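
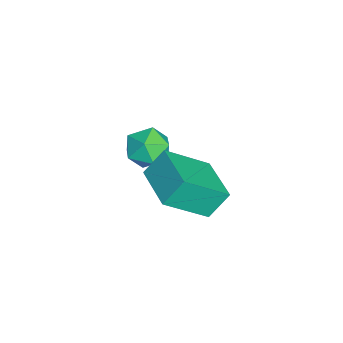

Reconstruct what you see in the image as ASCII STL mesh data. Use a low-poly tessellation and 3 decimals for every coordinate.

solid 
facet normal -0.938 0.189 -0.291
outer loop
vertex -2.247 -2.733 0.578
vertex -2.568 -3.089 1.382
vertex -2.366 -2.177 1.322
endloop
endfacet
facet normal -0.483 0.662 -0.572
outer loop
vertex -2.247 -2.733 0.578
vertex -2.366 -2.177 1.322
vertex -1.604 -2.085 0.785
endloop
endfacet
facet normal 0.002 0.303 -0.953
outer loop
vertex -2.247 -2.733 0.578
vertex -1.604 -2.085 0.785
vertex -1.336 -2.939 0.514
endloop
endfacet
facet normal -0.152 -0.393 -0.907
outer loop
vertex -2.247 -2.733 0.578
vertex -1.336 -2.939 0.514
vertex -1.932 -3.56 0.883
endloop
endfacet
facet normal -0.733 -0.463 -0.498
outer loop
vertex -2.247 -2.733 0.578
vertex -1.932 -3.56 0.883
vertex -2.568 -3.089 1.382
endloop
endfacet
facet normal -0.145 0.989 -0.036
outer loop
vertex -1.604 -2.085 0.785
vertex -2.366 -2.177 1.322
vertex -1.528 -2.04 1.717
endloop
endfacet
facet normal -0.880 0.223 0.420
outer loop
vertex -2.366 -2.177 1.322
vertex -2.568 -3.089 1.382
vertex -2.124 -2.661 2.086
endloop
endfacet
facet normal -0.549 -0.831 0.085
outer loop
vertex -2.568 -3.089 1.382
vertex -1.932 -3.56 0.883
vertex -1.856 -3.515 1.815
endloop
endfacet
facet normal 0.390 -0.717 -0.578
outer loop
vertex -1.932 -3.56 0.883
vertex -1.336 -2.939 0.514
vertex -1.094 -3.423 1.278
endloop
endfacet
facet normal 0.640 0.408 -0.651
outer loop
vertex -1.336 -2.939 0.514
vertex -1.604 -2.085 0.785
vertex -0.892 -2.511 1.218
endloop
endfacet
facet normal 0.152 0.393 0.907
outer loop
vertex -1.213 -2.867 2.022
vertex -1.528 -2.04 1.717
vertex -2.124 -2.661 2.086
endloop
endfacet
facet normal -0.002 -0.303 0.953
outer loop
vertex -1.213 -2.867 2.022
vertex -2.124 -2.661 2.086
vertex -1.856 -3.515 1.815
endloop
endfacet
facet normal 0.483 -0.662 0.572
outer loop
vertex -1.213 -2.867 2.022
vertex -1.856 -3.515 1.815
vertex -1.094 -3.423 1.278
endloop
endfacet
facet normal 0.938 -0.189 0.291
outer loop
vertex -1.213 -2.867 2.022
vertex -1.094 -3.423 1.278
vertex -0.892 -2.511 1.218
endloop
endfacet
facet normal 0.733 0.463 0.498
outer loop
vertex -1.213 -2.867 2.022
vertex -0.892 -2.511 1.218
vertex -1.528 -2.04 1.717
endloop
endfacet
facet normal -0.390 0.717 0.578
outer loop
vertex -2.124 -2.661 2.086
vertex -1.528 -2.04 1.717
vertex -2.366 -2.177 1.322
endloop
endfacet
facet normal -0.640 -0.408 0.651
outer loop
vertex -1.856 -3.515 1.815
vertex -2.124 -2.661 2.086
vertex -2.568 -3.089 1.382
endloop
endfacet
facet normal 0.145 -0.989 0.036
outer loop
vertex -1.094 -3.423 1.278
vertex -1.856 -3.515 1.815
vertex -1.932 -3.56 0.883
endloop
endfacet
facet normal 0.880 -0.223 -0.420
outer loop
vertex -0.892 -2.511 1.218
vertex -1.094 -3.423 1.278
vertex -1.336 -2.939 0.514
endloop
endfacet
facet normal 0.549 0.831 -0.085
outer loop
vertex -1.528 -2.04 1.717
vertex -0.892 -2.511 1.218
vertex -1.604 -2.085 0.785
endloop
endfacet
facet normal -0.902 -0.431 -0.033
outer loop
vertex 1.413 -2.62 3.136
vertex 1.064 -1.96 4.062
vertex 0.766 -1.169 1.857
endloop
endfacet
facet normal 0.294 -0.555 -0.778
outer loop
vertex 2.416 -0.38 1.918
vertex 1.413 -2.62 3.136
vertex 0.766 -1.169 1.857
endloop
endfacet
facet normal -0.902 -0.431 -0.033
outer loop
vertex 0.766 -1.169 1.857
vertex 1.064 -1.96 4.062
vertex 0.417 -0.509 2.784
endloop
endfacet
facet normal -0.317 0.712 -0.626
outer loop
vertex 0.417 -0.509 2.784
vertex 2.416 -0.38 1.918
vertex 0.766 -1.169 1.857
endloop
endfacet
facet normal 0.317 -0.712 0.627
outer loop
vertex 1.413 -2.62 3.136
vertex 2.714 -1.171 4.123
vertex 1.064 -1.96 4.062
endloop
endfacet
facet normal 0.294 -0.555 -0.778
outer loop
vertex 3.063 -1.831 3.196
vertex 1.413 -2.62 3.136
vertex 2.416 -0.38 1.918
endloop
endfacet
facet normal 0.318 -0.712 0.626
outer loop
vertex 3.063 -1.831 3.196
vertex 2.714 -1.171 4.123
vertex 1.413 -2.62 3.136
endloop
endfacet
facet normal -0.294 0.555 0.778
outer loop
vertex 1.064 -1.96 4.062
vertex 2.714 -1.171 4.123
vertex 0.417 -0.509 2.784
endloop
endfacet
facet normal -0.317 0.712 -0.627
outer loop
vertex 2.067 0.28 2.844
vertex 2.416 -0.38 1.918
vertex 0.417 -0.509 2.784
endloop
endfacet
facet normal -0.294 0.555 0.778
outer loop
vertex 0.417 -0.509 2.784
vertex 2.714 -1.171 4.123
vertex 2.067 0.28 2.844
endloop
endfacet
facet normal 0.902 0.431 0.033
outer loop
vertex 2.067 0.28 2.844
vertex 3.063 -1.831 3.196
vertex 2.416 -0.38 1.918
endloop
endfacet
facet normal 0.902 0.431 0.033
outer loop
vertex 2.714 -1.171 4.123
vertex 3.063 -1.831 3.196
vertex 2.067 0.28 2.844
endloop
endfacet

endsolid


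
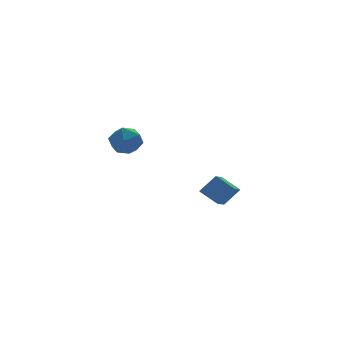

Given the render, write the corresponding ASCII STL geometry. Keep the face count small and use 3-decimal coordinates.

solid 
facet normal -0.457 0.718 0.525
outer loop
vertex 2.595 -3.344 -2.828
vertex 3.638 -2.106 -3.615
vertex 1.819 -3.224 -3.668
endloop
endfacet
facet normal -0.579 -0.688 0.437
outer loop
vertex 2.322 -4.014 -4.245
vertex 2.595 -3.344 -2.828
vertex 1.819 -3.224 -3.668
endloop
endfacet
facet normal -0.457 0.718 0.525
outer loop
vertex 1.819 -3.224 -3.668
vertex 3.638 -2.106 -3.615
vertex 2.862 -1.986 -4.455
endloop
endfacet
facet normal -0.675 0.104 -0.731
outer loop
vertex 2.862 -1.986 -4.455
vertex 2.322 -4.014 -4.245
vertex 1.819 -3.224 -3.668
endloop
endfacet
facet normal 0.675 -0.104 0.731
outer loop
vertex 2.595 -3.344 -2.828
vertex 4.141 -2.896 -4.192
vertex 3.638 -2.106 -3.615
endloop
endfacet
facet normal -0.579 -0.688 0.437
outer loop
vertex 3.098 -4.134 -3.405
vertex 2.595 -3.344 -2.828
vertex 2.322 -4.014 -4.245
endloop
endfacet
facet normal 0.675 -0.104 0.731
outer loop
vertex 3.098 -4.134 -3.405
vertex 4.141 -2.896 -4.192
vertex 2.595 -3.344 -2.828
endloop
endfacet
facet normal 0.579 0.688 -0.437
outer loop
vertex 3.638 -2.106 -3.615
vertex 4.141 -2.896 -4.192
vertex 2.862 -1.986 -4.455
endloop
endfacet
facet normal -0.675 0.104 -0.731
outer loop
vertex 3.365 -2.776 -5.032
vertex 2.322 -4.014 -4.245
vertex 2.862 -1.986 -4.455
endloop
endfacet
facet normal 0.579 0.688 -0.437
outer loop
vertex 2.862 -1.986 -4.455
vertex 4.141 -2.896 -4.192
vertex 3.365 -2.776 -5.032
endloop
endfacet
facet normal 0.457 -0.718 -0.525
outer loop
vertex 3.365 -2.776 -5.032
vertex 3.098 -4.134 -3.405
vertex 2.322 -4.014 -4.245
endloop
endfacet
facet normal 0.457 -0.718 -0.525
outer loop
vertex 4.141 -2.896 -4.192
vertex 3.098 -4.134 -3.405
vertex 3.365 -2.776 -5.032
endloop
endfacet
facet normal -0.548 0.469 0.693
outer loop
vertex 0.998 3.681 -2.215
vertex 0.311 3.04 -2.324
vertex 0.995 2.897 -1.686
endloop
endfacet
facet normal 0.149 0.553 0.820
outer loop
vertex 0.998 3.681 -2.215
vertex 0.995 2.897 -1.686
vertex 1.807 3.218 -2.05
endloop
endfacet
facet normal 0.443 0.862 0.248
outer loop
vertex 0.998 3.681 -2.215
vertex 1.807 3.218 -2.05
vertex 1.625 3.56 -2.914
endloop
endfacet
facet normal -0.073 0.970 -0.233
outer loop
vertex 0.998 3.681 -2.215
vertex 1.625 3.56 -2.914
vertex 0.7 3.45 -3.083
endloop
endfacet
facet normal -0.685 0.727 0.042
outer loop
vertex 0.998 3.681 -2.215
vertex 0.7 3.45 -3.083
vertex 0.311 3.04 -2.324
endloop
endfacet
facet normal 0.438 -0.095 0.894
outer loop
vertex 1.807 3.218 -2.05
vertex 0.995 2.897 -1.686
vertex 1.62 2.29 -2.057
endloop
endfacet
facet normal -0.689 -0.229 0.687
outer loop
vertex 0.995 2.897 -1.686
vertex 0.311 3.04 -2.324
vertex 0.695 2.18 -2.226
endloop
endfacet
facet normal -0.912 0.186 -0.366
outer loop
vertex 0.311 3.04 -2.324
vertex 0.7 3.45 -3.083
vertex 0.513 2.522 -3.09
endloop
endfacet
facet normal 0.080 0.578 -0.812
outer loop
vertex 0.7 3.45 -3.083
vertex 1.625 3.56 -2.914
vertex 1.325 2.843 -3.454
endloop
endfacet
facet normal 0.914 0.404 -0.032
outer loop
vertex 1.625 3.56 -2.914
vertex 1.807 3.218 -2.05
vertex 2.009 2.7 -2.816
endloop
endfacet
facet normal 0.073 -0.970 0.233
outer loop
vertex 1.322 2.059 -2.925
vertex 1.62 2.29 -2.057
vertex 0.695 2.18 -2.226
endloop
endfacet
facet normal -0.443 -0.862 -0.248
outer loop
vertex 1.322 2.059 -2.925
vertex 0.695 2.18 -2.226
vertex 0.513 2.522 -3.09
endloop
endfacet
facet normal -0.149 -0.553 -0.820
outer loop
vertex 1.322 2.059 -2.925
vertex 0.513 2.522 -3.09
vertex 1.325 2.843 -3.454
endloop
endfacet
facet normal 0.548 -0.469 -0.693
outer loop
vertex 1.322 2.059 -2.925
vertex 1.325 2.843 -3.454
vertex 2.009 2.7 -2.816
endloop
endfacet
facet normal 0.685 -0.727 -0.042
outer loop
vertex 1.322 2.059 -2.925
vertex 2.009 2.7 -2.816
vertex 1.62 2.29 -2.057
endloop
endfacet
facet normal -0.080 -0.578 0.812
outer loop
vertex 0.695 2.18 -2.226
vertex 1.62 2.29 -2.057
vertex 0.995 2.897 -1.686
endloop
endfacet
facet normal -0.914 -0.404 0.032
outer loop
vertex 0.513 2.522 -3.09
vertex 0.695 2.18 -2.226
vertex 0.311 3.04 -2.324
endloop
endfacet
facet normal -0.438 0.095 -0.894
outer loop
vertex 1.325 2.843 -3.454
vertex 0.513 2.522 -3.09
vertex 0.7 3.45 -3.083
endloop
endfacet
facet normal 0.689 0.229 -0.687
outer loop
vertex 2.009 2.7 -2.816
vertex 1.325 2.843 -3.454
vertex 1.625 3.56 -2.914
endloop
endfacet
facet normal 0.912 -0.186 0.366
outer loop
vertex 1.62 2.29 -2.057
vertex 2.009 2.7 -2.816
vertex 1.807 3.218 -2.05
endloop
endfacet

endsolid


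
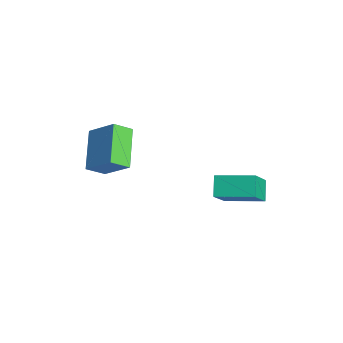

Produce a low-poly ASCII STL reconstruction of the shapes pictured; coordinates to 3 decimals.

solid 
facet normal -0.747 0.380 0.546
outer loop
vertex -3.784 -0.047 1.13
vertex -3.787 0.763 0.562
vertex -4.802 -0.706 0.197
endloop
endfacet
facet normal 0.003 -0.819 0.574
outer loop
vertex -3.353 -1.443 -0.862
vertex -3.784 -0.047 1.13
vertex -4.802 -0.706 0.197
endloop
endfacet
facet normal -0.747 0.381 0.545
outer loop
vertex -4.802 -0.706 0.197
vertex -3.787 0.763 0.562
vertex -4.804 0.105 -0.372
endloop
endfacet
facet normal -0.665 -0.430 -0.611
outer loop
vertex -4.804 0.105 -0.372
vertex -3.353 -1.443 -0.862
vertex -4.802 -0.706 0.197
endloop
endfacet
facet normal 0.665 0.430 0.610
outer loop
vertex -3.784 -0.047 1.13
vertex -2.338 0.026 -0.497
vertex -3.787 0.763 0.562
endloop
endfacet
facet normal 0.002 -0.819 0.574
outer loop
vertex -2.336 -0.785 0.072
vertex -3.784 -0.047 1.13
vertex -3.353 -1.443 -0.862
endloop
endfacet
facet normal 0.665 0.430 0.610
outer loop
vertex -2.336 -0.785 0.072
vertex -2.338 0.026 -0.497
vertex -3.784 -0.047 1.13
endloop
endfacet
facet normal -0.003 0.819 -0.574
outer loop
vertex -3.787 0.763 0.562
vertex -2.338 0.026 -0.497
vertex -4.804 0.105 -0.372
endloop
endfacet
facet normal -0.665 -0.430 -0.610
outer loop
vertex -3.356 -0.633 -1.43
vertex -3.353 -1.443 -0.862
vertex -4.804 0.105 -0.372
endloop
endfacet
facet normal -0.003 0.818 -0.575
outer loop
vertex -4.804 0.105 -0.372
vertex -2.338 0.026 -0.497
vertex -3.356 -0.633 -1.43
endloop
endfacet
facet normal 0.747 -0.380 -0.546
outer loop
vertex -3.356 -0.633 -1.43
vertex -2.336 -0.785 0.072
vertex -3.353 -1.443 -0.862
endloop
endfacet
facet normal 0.747 -0.381 -0.546
outer loop
vertex -2.338 0.026 -0.497
vertex -2.336 -0.785 0.072
vertex -3.356 -0.633 -1.43
endloop
endfacet
facet normal -0.512 0.501 -0.698
outer loop
vertex -0.773 3.411 -1.234
vertex 0.163 4.722 -0.98
vertex -0.14 3.094 -1.926
endloop
endfacet
facet normal -0.573 -0.804 -0.156
outer loop
vertex 0.817 2.158 -0.62
vertex -0.773 3.411 -1.234
vertex -0.14 3.094 -1.926
endloop
endfacet
facet normal -0.512 0.501 -0.698
outer loop
vertex -0.14 3.094 -1.926
vertex 0.163 4.722 -0.98
vertex 0.795 4.404 -1.672
endloop
endfacet
facet normal 0.639 -0.321 -0.699
outer loop
vertex 0.795 4.404 -1.672
vertex 0.817 2.158 -0.62
vertex -0.14 3.094 -1.926
endloop
endfacet
facet normal -0.639 0.321 0.699
outer loop
vertex -0.773 3.411 -1.234
vertex 1.12 3.786 0.326
vertex 0.163 4.722 -0.98
endloop
endfacet
facet normal -0.574 -0.804 -0.155
outer loop
vertex 0.185 2.476 0.072
vertex -0.773 3.411 -1.234
vertex 0.817 2.158 -0.62
endloop
endfacet
facet normal -0.639 0.321 0.699
outer loop
vertex 0.185 2.476 0.072
vertex 1.12 3.786 0.326
vertex -0.773 3.411 -1.234
endloop
endfacet
facet normal 0.574 0.804 0.155
outer loop
vertex 0.163 4.722 -0.98
vertex 1.12 3.786 0.326
vertex 0.795 4.404 -1.672
endloop
endfacet
facet normal 0.639 -0.321 -0.699
outer loop
vertex 1.753 3.469 -0.366
vertex 0.817 2.158 -0.62
vertex 0.795 4.404 -1.672
endloop
endfacet
facet normal 0.573 0.805 0.156
outer loop
vertex 0.795 4.404 -1.672
vertex 1.12 3.786 0.326
vertex 1.753 3.469 -0.366
endloop
endfacet
facet normal 0.512 -0.501 0.698
outer loop
vertex 1.753 3.469 -0.366
vertex 0.185 2.476 0.072
vertex 0.817 2.158 -0.62
endloop
endfacet
facet normal 0.512 -0.501 0.698
outer loop
vertex 1.12 3.786 0.326
vertex 0.185 2.476 0.072
vertex 1.753 3.469 -0.366
endloop
endfacet

endsolid


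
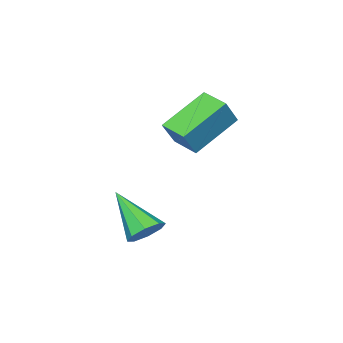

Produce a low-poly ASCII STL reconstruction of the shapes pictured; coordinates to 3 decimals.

solid 
facet normal 0.060 0.771 -0.634
outer loop
vertex 3.425 2.547 0.117
vertex 2.94 2.794 0.371
vertex 3.532 2.826 0.466
endloop
endfacet
facet normal 0.902 -0.426 0.064
outer loop
vertex 3.425 2.547 0.117
vertex 3.532 2.826 0.466
vertex 2.84 1.506 1.429
endloop
endfacet
facet normal 0.060 0.770 -0.635
outer loop
vertex 3.532 2.826 0.466
vertex 2.94 2.794 0.371
vertex 3.293 3.086 0.759
endloop
endfacet
facet normal 0.789 0.034 0.613
outer loop
vertex 3.532 2.826 0.466
vertex 3.293 3.086 0.759
vertex 2.84 1.506 1.429
endloop
endfacet
facet normal 0.060 0.771 -0.634
outer loop
vertex 3.293 3.086 0.759
vertex 2.94 2.794 0.371
vertex 2.847 3.175 0.825
endloop
endfacet
facet normal 0.203 0.332 0.921
outer loop
vertex 3.293 3.086 0.759
vertex 2.847 3.175 0.825
vertex 2.84 1.506 1.429
endloop
endfacet
facet normal 0.060 0.771 -0.634
outer loop
vertex 2.847 3.175 0.825
vertex 2.94 2.794 0.371
vertex 2.456 3.041 0.625
endloop
endfacet
facet normal -0.513 0.294 0.806
outer loop
vertex 2.847 3.175 0.825
vertex 2.456 3.041 0.625
vertex 2.84 1.506 1.429
endloop
endfacet
facet normal 0.060 0.771 -0.634
outer loop
vertex 2.456 3.041 0.625
vertex 2.94 2.794 0.371
vertex 2.349 2.762 0.276
endloop
endfacet
facet normal -0.940 -0.059 0.336
outer loop
vertex 2.456 3.041 0.625
vertex 2.349 2.762 0.276
vertex 2.84 1.506 1.429
endloop
endfacet
facet normal 0.060 0.771 -0.633
outer loop
vertex 2.349 2.762 0.276
vertex 2.94 2.794 0.371
vertex 2.588 2.502 -0.018
endloop
endfacet
facet normal -0.827 -0.519 -0.213
outer loop
vertex 2.349 2.762 0.276
vertex 2.588 2.502 -0.018
vertex 2.84 1.506 1.429
endloop
endfacet
facet normal 0.061 0.771 -0.634
outer loop
vertex 2.588 2.502 -0.018
vertex 2.94 2.794 0.371
vertex 3.034 2.413 -0.083
endloop
endfacet
facet normal -0.239 -0.819 -0.522
outer loop
vertex 2.588 2.502 -0.018
vertex 3.034 2.413 -0.083
vertex 2.84 1.506 1.429
endloop
endfacet
facet normal 0.060 0.771 -0.634
outer loop
vertex 3.034 2.413 -0.083
vertex 2.94 2.794 0.371
vertex 3.425 2.547 0.117
endloop
endfacet
facet normal 0.475 -0.780 -0.407
outer loop
vertex 3.034 2.413 -0.083
vertex 3.425 2.547 0.117
vertex 2.84 1.506 1.429
endloop
endfacet
facet normal -0.561 -0.067 -0.825
outer loop
vertex -1.085 1.584 3.415
vertex -0.992 2.509 3.277
vertex 0.32 1.303 2.482
endloop
endfacet
facet normal -0.099 -0.984 0.147
outer loop
vertex 0.892 1.371 3.323
vertex -1.085 1.584 3.415
vertex 0.32 1.303 2.482
endloop
endfacet
facet normal -0.562 -0.067 -0.825
outer loop
vertex 0.32 1.303 2.482
vertex -0.992 2.509 3.277
vertex 0.413 2.228 2.343
endloop
endfacet
facet normal 0.822 -0.165 -0.546
outer loop
vertex 0.413 2.228 2.343
vertex 0.892 1.371 3.323
vertex 0.32 1.303 2.482
endloop
endfacet
facet normal -0.822 0.164 0.546
outer loop
vertex -1.085 1.584 3.415
vertex -0.42 2.577 4.118
vertex -0.992 2.509 3.277
endloop
endfacet
facet normal -0.099 -0.984 0.147
outer loop
vertex -0.513 1.652 4.257
vertex -1.085 1.584 3.415
vertex 0.892 1.371 3.323
endloop
endfacet
facet normal -0.822 0.165 0.545
outer loop
vertex -0.513 1.652 4.257
vertex -0.42 2.577 4.118
vertex -1.085 1.584 3.415
endloop
endfacet
facet normal 0.099 0.984 -0.147
outer loop
vertex -0.992 2.509 3.277
vertex -0.42 2.577 4.118
vertex 0.413 2.228 2.343
endloop
endfacet
facet normal 0.822 -0.164 -0.545
outer loop
vertex 0.985 2.296 3.185
vertex 0.892 1.371 3.323
vertex 0.413 2.228 2.343
endloop
endfacet
facet normal 0.099 0.984 -0.147
outer loop
vertex 0.413 2.228 2.343
vertex -0.42 2.577 4.118
vertex 0.985 2.296 3.185
endloop
endfacet
facet normal 0.562 0.067 0.825
outer loop
vertex 0.985 2.296 3.185
vertex -0.513 1.652 4.257
vertex 0.892 1.371 3.323
endloop
endfacet
facet normal 0.561 0.068 0.825
outer loop
vertex -0.42 2.577 4.118
vertex -0.513 1.652 4.257
vertex 0.985 2.296 3.185
endloop
endfacet

endsolid


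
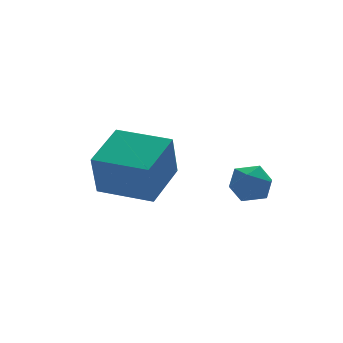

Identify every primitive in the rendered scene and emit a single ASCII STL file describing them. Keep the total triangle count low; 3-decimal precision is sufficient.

solid 
facet normal -0.816 0.559 0.148
outer loop
vertex 2.075 -1.228 -3.299
vertex 1.661 -1.916 -2.986
vertex 2.108 -1.404 -2.455
endloop
endfacet
facet normal -0.223 0.952 0.207
outer loop
vertex 2.075 -1.228 -3.299
vertex 2.108 -1.404 -2.455
vertex 2.819 -1.147 -2.87
endloop
endfacet
facet normal 0.136 0.904 -0.406
outer loop
vertex 2.075 -1.228 -3.299
vertex 2.819 -1.147 -2.87
vertex 2.811 -1.499 -3.656
endloop
endfacet
facet normal -0.234 0.479 -0.846
outer loop
vertex 2.075 -1.228 -3.299
vertex 2.811 -1.499 -3.656
vertex 2.096 -1.975 -3.728
endloop
endfacet
facet normal -0.822 0.266 -0.503
outer loop
vertex 2.075 -1.228 -3.299
vertex 2.096 -1.975 -3.728
vertex 1.661 -1.916 -2.986
endloop
endfacet
facet normal 0.181 0.667 0.723
outer loop
vertex 2.819 -1.147 -2.87
vertex 2.108 -1.404 -2.455
vertex 2.864 -1.785 -2.292
endloop
endfacet
facet normal -0.778 0.029 0.627
outer loop
vertex 2.108 -1.404 -2.455
vertex 1.661 -1.916 -2.986
vertex 2.149 -2.261 -2.364
endloop
endfacet
facet normal -0.789 -0.443 -0.427
outer loop
vertex 1.661 -1.916 -2.986
vertex 2.096 -1.975 -3.728
vertex 2.141 -2.613 -3.15
endloop
endfacet
facet normal 0.163 -0.096 -0.982
outer loop
vertex 2.096 -1.975 -3.728
vertex 2.811 -1.499 -3.656
vertex 2.852 -2.356 -3.565
endloop
endfacet
facet normal 0.762 0.588 -0.271
outer loop
vertex 2.811 -1.499 -3.656
vertex 2.819 -1.147 -2.87
vertex 3.299 -1.844 -3.034
endloop
endfacet
facet normal 0.234 -0.479 0.846
outer loop
vertex 2.885 -2.532 -2.721
vertex 2.864 -1.785 -2.292
vertex 2.149 -2.261 -2.364
endloop
endfacet
facet normal -0.136 -0.904 0.406
outer loop
vertex 2.885 -2.532 -2.721
vertex 2.149 -2.261 -2.364
vertex 2.141 -2.613 -3.15
endloop
endfacet
facet normal 0.223 -0.952 -0.207
outer loop
vertex 2.885 -2.532 -2.721
vertex 2.141 -2.613 -3.15
vertex 2.852 -2.356 -3.565
endloop
endfacet
facet normal 0.816 -0.559 -0.148
outer loop
vertex 2.885 -2.532 -2.721
vertex 2.852 -2.356 -3.565
vertex 3.299 -1.844 -3.034
endloop
endfacet
facet normal 0.822 -0.266 0.503
outer loop
vertex 2.885 -2.532 -2.721
vertex 3.299 -1.844 -3.034
vertex 2.864 -1.785 -2.292
endloop
endfacet
facet normal -0.163 0.096 0.982
outer loop
vertex 2.149 -2.261 -2.364
vertex 2.864 -1.785 -2.292
vertex 2.108 -1.404 -2.455
endloop
endfacet
facet normal -0.762 -0.588 0.271
outer loop
vertex 2.141 -2.613 -3.15
vertex 2.149 -2.261 -2.364
vertex 1.661 -1.916 -2.986
endloop
endfacet
facet normal -0.181 -0.667 -0.723
outer loop
vertex 2.852 -2.356 -3.565
vertex 2.141 -2.613 -3.15
vertex 2.096 -1.975 -3.728
endloop
endfacet
facet normal 0.778 -0.029 -0.627
outer loop
vertex 3.299 -1.844 -3.034
vertex 2.852 -2.356 -3.565
vertex 2.811 -1.499 -3.656
endloop
endfacet
facet normal 0.789 0.443 0.427
outer loop
vertex 2.864 -1.785 -2.292
vertex 3.299 -1.844 -3.034
vertex 2.819 -1.147 -2.87
endloop
endfacet
facet normal -0.711 -0.635 -0.302
outer loop
vertex -0.934 -1.184 -2.017
vertex -2.356 0.373 -1.941
vertex -0.567 -0.762 -3.771
endloop
endfacet
facet normal 0.674 -0.738 -0.036
outer loop
vertex 0.876 0.527 -3.159
vertex -0.934 -1.184 -2.017
vertex -0.567 -0.762 -3.771
endloop
endfacet
facet normal -0.711 -0.635 -0.301
outer loop
vertex -0.567 -0.762 -3.771
vertex -2.356 0.373 -1.941
vertex -1.99 0.794 -3.694
endloop
endfacet
facet normal 0.199 0.229 -0.953
outer loop
vertex -1.99 0.794 -3.694
vertex 0.876 0.527 -3.159
vertex -0.567 -0.762 -3.771
endloop
endfacet
facet normal -0.200 -0.229 0.953
outer loop
vertex -0.934 -1.184 -2.017
vertex -0.913 1.662 -1.329
vertex -2.356 0.373 -1.941
endloop
endfacet
facet normal 0.674 -0.738 -0.036
outer loop
vertex 0.51 0.106 -1.406
vertex -0.934 -1.184 -2.017
vertex 0.876 0.527 -3.159
endloop
endfacet
facet normal -0.199 -0.229 0.953
outer loop
vertex 0.51 0.106 -1.406
vertex -0.913 1.662 -1.329
vertex -0.934 -1.184 -2.017
endloop
endfacet
facet normal -0.674 0.738 0.036
outer loop
vertex -2.356 0.373 -1.941
vertex -0.913 1.662 -1.329
vertex -1.99 0.794 -3.694
endloop
endfacet
facet normal 0.199 0.228 -0.953
outer loop
vertex -0.546 2.084 -3.083
vertex 0.876 0.527 -3.159
vertex -1.99 0.794 -3.694
endloop
endfacet
facet normal -0.674 0.738 0.036
outer loop
vertex -1.99 0.794 -3.694
vertex -0.913 1.662 -1.329
vertex -0.546 2.084 -3.083
endloop
endfacet
facet normal 0.711 0.635 0.301
outer loop
vertex -0.546 2.084 -3.083
vertex 0.51 0.106 -1.406
vertex 0.876 0.527 -3.159
endloop
endfacet
facet normal 0.711 0.635 0.302
outer loop
vertex -0.913 1.662 -1.329
vertex 0.51 0.106 -1.406
vertex -0.546 2.084 -3.083
endloop
endfacet

endsolid


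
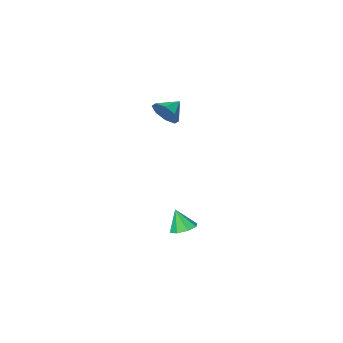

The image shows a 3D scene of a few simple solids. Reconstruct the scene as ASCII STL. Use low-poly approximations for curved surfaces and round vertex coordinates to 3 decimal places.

solid 
facet normal -0.187 0.310 -0.932
outer loop
vertex 1.157 3.376 -4.549
vertex 0.789 3.96 -4.281
vertex 1.493 3.825 -4.467
endloop
endfacet
facet normal 0.780 -0.610 0.143
outer loop
vertex 1.157 3.376 -4.549
vertex 1.493 3.825 -4.467
vertex 1.031 3.56 -3.079
endloop
endfacet
facet normal -0.187 0.308 -0.933
outer loop
vertex 1.493 3.825 -4.467
vertex 0.789 3.96 -4.281
vertex 1.416 4.353 -4.277
endloop
endfacet
facet normal 0.947 0.023 0.320
outer loop
vertex 1.493 3.825 -4.467
vertex 1.416 4.353 -4.277
vertex 1.031 3.56 -3.079
endloop
endfacet
facet normal -0.188 0.309 -0.932
outer loop
vertex 1.416 4.353 -4.277
vertex 0.789 3.96 -4.281
vertex 0.972 4.65 -4.089
endloop
endfacet
facet normal 0.611 0.556 0.564
outer loop
vertex 1.416 4.353 -4.277
vertex 0.972 4.65 -4.089
vertex 1.031 3.56 -3.079
endloop
endfacet
facet normal -0.187 0.309 -0.932
outer loop
vertex 0.972 4.65 -4.089
vertex 0.789 3.96 -4.281
vertex 0.421 4.543 -4.014
endloop
endfacet
facet normal -0.032 0.678 0.734
outer loop
vertex 0.972 4.65 -4.089
vertex 0.421 4.543 -4.014
vertex 1.031 3.56 -3.079
endloop
endfacet
facet normal -0.186 0.309 -0.932
outer loop
vertex 0.421 4.543 -4.014
vertex 0.789 3.96 -4.281
vertex 0.086 4.094 -4.096
endloop
endfacet
facet normal -0.605 0.318 0.730
outer loop
vertex 0.421 4.543 -4.014
vertex 0.086 4.094 -4.096
vertex 1.031 3.56 -3.079
endloop
endfacet
facet normal -0.187 0.308 -0.933
outer loop
vertex 0.086 4.094 -4.096
vertex 0.789 3.96 -4.281
vertex 0.163 3.566 -4.286
endloop
endfacet
facet normal -0.772 -0.312 0.554
outer loop
vertex 0.086 4.094 -4.096
vertex 0.163 3.566 -4.286
vertex 1.031 3.56 -3.079
endloop
endfacet
facet normal -0.188 0.310 -0.932
outer loop
vertex 0.163 3.566 -4.286
vertex 0.789 3.96 -4.281
vertex 0.606 3.269 -4.474
endloop
endfacet
facet normal -0.436 -0.845 0.309
outer loop
vertex 0.163 3.566 -4.286
vertex 0.606 3.269 -4.474
vertex 1.031 3.56 -3.079
endloop
endfacet
facet normal -0.187 0.310 -0.932
outer loop
vertex 0.606 3.269 -4.474
vertex 0.789 3.96 -4.281
vertex 1.157 3.376 -4.549
endloop
endfacet
facet normal 0.207 -0.968 0.139
outer loop
vertex 0.606 3.269 -4.474
vertex 1.157 3.376 -4.549
vertex 1.031 3.56 -3.079
endloop
endfacet
facet normal 0.858 0.196 -0.474
outer loop
vertex 1.059 2.649 3.663
vertex 0.785 2.2 2.982
vertex 0.734 3.023 3.229
endloop
endfacet
facet normal -0.379 0.542 0.750
outer loop
vertex 1.059 2.649 3.663
vertex 0.734 3.023 3.229
vertex -0.185 1.98 3.518
endloop
endfacet
facet normal 0.858 0.196 -0.474
outer loop
vertex 0.734 3.023 3.229
vertex 0.785 2.2 2.982
vertex 0.439 2.914 2.65
endloop
endfacet
facet normal -0.698 0.678 0.228
outer loop
vertex 0.734 3.023 3.229
vertex 0.439 2.914 2.65
vertex -0.185 1.98 3.518
endloop
endfacet
facet normal 0.859 0.196 -0.474
outer loop
vertex 0.439 2.914 2.65
vertex 0.785 2.2 2.982
vertex 0.347 2.388 2.266
endloop
endfacet
facet normal -0.897 0.352 -0.267
outer loop
vertex 0.439 2.914 2.65
vertex 0.347 2.388 2.266
vertex -0.185 1.98 3.518
endloop
endfacet
facet normal 0.859 0.196 -0.474
outer loop
vertex 0.347 2.388 2.266
vertex 0.785 2.2 2.982
vertex 0.512 1.751 2.302
endloop
endfacet
facet normal -0.860 -0.248 -0.446
outer loop
vertex 0.347 2.388 2.266
vertex 0.512 1.751 2.302
vertex -0.185 1.98 3.518
endloop
endfacet
facet normal 0.859 0.195 -0.474
outer loop
vertex 0.512 1.751 2.302
vertex 0.785 2.2 2.982
vertex 0.836 1.378 2.736
endloop
endfacet
facet normal -0.609 -0.767 -0.204
outer loop
vertex 0.512 1.751 2.302
vertex 0.836 1.378 2.736
vertex -0.185 1.98 3.518
endloop
endfacet
facet normal 0.859 0.195 -0.474
outer loop
vertex 0.836 1.378 2.736
vertex 0.785 2.2 2.982
vertex 1.131 1.486 3.315
endloop
endfacet
facet normal -0.290 -0.903 0.316
outer loop
vertex 0.836 1.378 2.736
vertex 1.131 1.486 3.315
vertex -0.185 1.98 3.518
endloop
endfacet
facet normal 0.859 0.195 -0.474
outer loop
vertex 1.131 1.486 3.315
vertex 0.785 2.2 2.982
vertex 1.223 2.013 3.698
endloop
endfacet
facet normal -0.090 -0.575 0.813
outer loop
vertex 1.131 1.486 3.315
vertex 1.223 2.013 3.698
vertex -0.185 1.98 3.518
endloop
endfacet
facet normal 0.859 0.195 -0.474
outer loop
vertex 1.223 2.013 3.698
vertex 0.785 2.2 2.982
vertex 1.059 2.649 3.663
endloop
endfacet
facet normal -0.127 0.022 0.992
outer loop
vertex 1.223 2.013 3.698
vertex 1.059 2.649 3.663
vertex -0.185 1.98 3.518
endloop
endfacet

endsolid


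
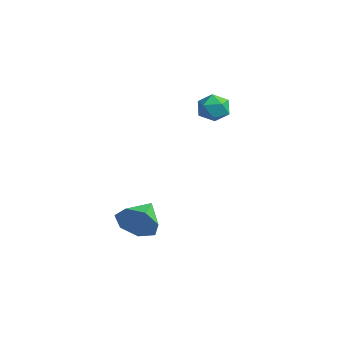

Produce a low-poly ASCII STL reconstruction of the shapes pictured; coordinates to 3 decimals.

solid 
facet normal 0.609 -0.725 -0.321
outer loop
vertex 1.41 -3.087 -1.514
vertex 0.828 -3.209 -2.342
vertex 1.63 -2.592 -2.214
endloop
endfacet
facet normal 0.342 0.713 0.612
outer loop
vertex 1.41 -3.087 -1.514
vertex 1.63 -2.592 -2.214
vertex -0.128 -2.071 -1.838
endloop
endfacet
facet normal 0.609 -0.725 -0.321
outer loop
vertex 1.63 -2.592 -2.214
vertex 0.828 -3.209 -2.342
vertex 1.246 -2.562 -3.011
endloop
endfacet
facet normal 0.265 0.960 -0.092
outer loop
vertex 1.63 -2.592 -2.214
vertex 1.246 -2.562 -3.011
vertex -0.128 -2.071 -1.838
endloop
endfacet
facet normal 0.609 -0.725 -0.321
outer loop
vertex 1.246 -2.562 -3.011
vertex 0.828 -3.209 -2.342
vertex 0.547 -3.019 -3.304
endloop
endfacet
facet normal -0.244 0.759 -0.603
outer loop
vertex 1.246 -2.562 -3.011
vertex 0.547 -3.019 -3.304
vertex -0.128 -2.071 -1.838
endloop
endfacet
facet normal 0.610 -0.725 -0.321
outer loop
vertex 0.547 -3.019 -3.304
vertex 0.828 -3.209 -2.342
vertex 0.06 -3.62 -2.873
endloop
endfacet
facet normal -0.801 0.263 -0.538
outer loop
vertex 0.547 -3.019 -3.304
vertex 0.06 -3.62 -2.873
vertex -0.128 -2.071 -1.838
endloop
endfacet
facet normal 0.610 -0.725 -0.321
outer loop
vertex 0.06 -3.62 -2.873
vertex 0.828 -3.209 -2.342
vertex 0.151 -3.911 -2.042
endloop
endfacet
facet normal -0.986 -0.156 0.054
outer loop
vertex 0.06 -3.62 -2.873
vertex 0.151 -3.911 -2.042
vertex -0.128 -2.071 -1.838
endloop
endfacet
facet normal 0.609 -0.725 -0.321
outer loop
vertex 0.151 -3.911 -2.042
vertex 0.828 -3.209 -2.342
vertex 0.752 -3.674 -1.437
endloop
endfacet
facet normal -0.661 -0.181 0.728
outer loop
vertex 0.151 -3.911 -2.042
vertex 0.752 -3.674 -1.437
vertex -0.128 -2.071 -1.838
endloop
endfacet
facet normal 0.609 -0.725 -0.321
outer loop
vertex 0.752 -3.674 -1.437
vertex 0.828 -3.209 -2.342
vertex 1.41 -3.087 -1.514
endloop
endfacet
facet normal -0.070 0.206 0.976
outer loop
vertex 0.752 -3.674 -1.437
vertex 1.41 -3.087 -1.514
vertex -0.128 -2.071 -1.838
endloop
endfacet
facet normal 0.351 0.394 0.849
outer loop
vertex -0.621 1.807 3.364
vertex -0.795 1.12 3.755
vertex -0.069 1.217 3.41
endloop
endfacet
facet normal 0.689 0.667 0.283
outer loop
vertex -0.621 1.807 3.364
vertex -0.069 1.217 3.41
vertex -0.174 1.62 2.715
endloop
endfacet
facet normal 0.201 0.969 -0.141
outer loop
vertex -0.621 1.807 3.364
vertex -0.174 1.62 2.715
vertex -0.965 1.772 2.632
endloop
endfacet
facet normal -0.438 0.884 0.164
outer loop
vertex -0.621 1.807 3.364
vertex -0.965 1.772 2.632
vertex -1.348 1.463 3.274
endloop
endfacet
facet normal -0.346 0.529 0.775
outer loop
vertex -0.621 1.807 3.364
vertex -1.348 1.463 3.274
vertex -0.795 1.12 3.755
endloop
endfacet
facet normal 0.989 0.126 -0.076
outer loop
vertex -0.174 1.62 2.715
vertex -0.069 1.217 3.41
vertex -0.072 0.817 2.706
endloop
endfacet
facet normal 0.441 -0.314 0.841
outer loop
vertex -0.069 1.217 3.41
vertex -0.795 1.12 3.755
vertex -0.455 0.508 3.348
endloop
endfacet
facet normal -0.686 -0.095 0.721
outer loop
vertex -0.795 1.12 3.755
vertex -1.348 1.463 3.274
vertex -1.246 0.66 3.265
endloop
endfacet
facet normal -0.836 0.479 -0.268
outer loop
vertex -1.348 1.463 3.274
vertex -0.965 1.772 2.632
vertex -1.351 1.063 2.57
endloop
endfacet
facet normal 0.198 0.617 -0.762
outer loop
vertex -0.965 1.772 2.632
vertex -0.174 1.62 2.715
vertex -0.625 1.16 2.225
endloop
endfacet
facet normal 0.438 -0.884 -0.164
outer loop
vertex -0.799 0.473 2.616
vertex -0.072 0.817 2.706
vertex -0.455 0.508 3.348
endloop
endfacet
facet normal -0.201 -0.969 0.141
outer loop
vertex -0.799 0.473 2.616
vertex -0.455 0.508 3.348
vertex -1.246 0.66 3.265
endloop
endfacet
facet normal -0.689 -0.667 -0.283
outer loop
vertex -0.799 0.473 2.616
vertex -1.246 0.66 3.265
vertex -1.351 1.063 2.57
endloop
endfacet
facet normal -0.351 -0.394 -0.849
outer loop
vertex -0.799 0.473 2.616
vertex -1.351 1.063 2.57
vertex -0.625 1.16 2.225
endloop
endfacet
facet normal 0.346 -0.529 -0.775
outer loop
vertex -0.799 0.473 2.616
vertex -0.625 1.16 2.225
vertex -0.072 0.817 2.706
endloop
endfacet
facet normal 0.836 -0.479 0.268
outer loop
vertex -0.455 0.508 3.348
vertex -0.072 0.817 2.706
vertex -0.069 1.217 3.41
endloop
endfacet
facet normal -0.198 -0.617 0.762
outer loop
vertex -1.246 0.66 3.265
vertex -0.455 0.508 3.348
vertex -0.795 1.12 3.755
endloop
endfacet
facet normal -0.989 -0.126 0.076
outer loop
vertex -1.351 1.063 2.57
vertex -1.246 0.66 3.265
vertex -1.348 1.463 3.274
endloop
endfacet
facet normal -0.441 0.314 -0.841
outer loop
vertex -0.625 1.16 2.225
vertex -1.351 1.063 2.57
vertex -0.965 1.772 2.632
endloop
endfacet
facet normal 0.686 0.095 -0.721
outer loop
vertex -0.072 0.817 2.706
vertex -0.625 1.16 2.225
vertex -0.174 1.62 2.715
endloop
endfacet

endsolid


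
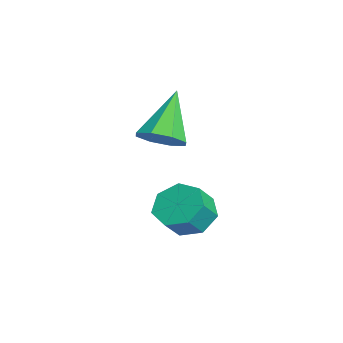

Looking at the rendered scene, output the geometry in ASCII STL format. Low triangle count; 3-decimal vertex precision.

solid 
facet normal -0.486 0.494 -0.721
outer loop
vertex 3.974 -1.984 -4.632
vertex 3.487 -1.533 -3.995
vertex 4.291 -1.298 -4.376
endloop
endfacet
facet normal 0.778 -0.130 -0.614
outer loop
vertex 3.974 -1.984 -4.632
vertex 4.291 -1.298 -4.376
vertex 4.48 -2.498 -3.882
endloop
endfacet
facet normal 0.778 -0.130 -0.614
outer loop
vertex 4.48 -2.498 -3.882
vertex 4.291 -1.298 -4.376
vertex 4.797 -1.811 -3.626
endloop
endfacet
facet normal 0.487 -0.493 0.721
outer loop
vertex 4.48 -2.498 -3.882
vertex 4.797 -1.811 -3.626
vertex 3.993 -2.047 -3.245
endloop
endfacet
facet normal -0.486 0.495 -0.720
outer loop
vertex 4.291 -1.298 -4.376
vertex 3.487 -1.533 -3.995
vertex 4.003 -0.789 -3.832
endloop
endfacet
facet normal 0.795 0.591 -0.132
outer loop
vertex 4.291 -1.298 -4.376
vertex 4.003 -0.789 -3.832
vertex 4.797 -1.811 -3.626
endloop
endfacet
facet normal 0.795 0.592 -0.131
outer loop
vertex 4.797 -1.811 -3.626
vertex 4.003 -0.789 -3.832
vertex 4.508 -1.302 -3.083
endloop
endfacet
facet normal 0.487 -0.493 0.721
outer loop
vertex 4.797 -1.811 -3.626
vertex 4.508 -1.302 -3.083
vertex 3.993 -2.047 -3.245
endloop
endfacet
facet normal -0.485 0.494 -0.721
outer loop
vertex 4.003 -0.789 -3.832
vertex 3.487 -1.533 -3.995
vertex 3.326 -0.84 -3.412
endloop
endfacet
facet normal 0.214 0.867 0.450
outer loop
vertex 4.003 -0.789 -3.832
vertex 3.326 -0.84 -3.412
vertex 4.508 -1.302 -3.083
endloop
endfacet
facet normal 0.214 0.867 0.450
outer loop
vertex 4.508 -1.302 -3.083
vertex 3.326 -0.84 -3.412
vertex 3.832 -1.354 -2.662
endloop
endfacet
facet normal 0.487 -0.493 0.721
outer loop
vertex 4.508 -1.302 -3.083
vertex 3.832 -1.354 -2.662
vertex 3.993 -2.047 -3.245
endloop
endfacet
facet normal -0.487 0.493 -0.721
outer loop
vertex 3.326 -0.84 -3.412
vertex 3.487 -1.533 -3.995
vertex 2.771 -1.414 -3.43
endloop
endfacet
facet normal -0.529 0.490 0.693
outer loop
vertex 3.326 -0.84 -3.412
vertex 2.771 -1.414 -3.43
vertex 3.832 -1.354 -2.662
endloop
endfacet
facet normal -0.529 0.491 0.692
outer loop
vertex 3.832 -1.354 -2.662
vertex 2.771 -1.414 -3.43
vertex 3.276 -1.927 -2.68
endloop
endfacet
facet normal 0.486 -0.494 0.721
outer loop
vertex 3.832 -1.354 -2.662
vertex 3.276 -1.927 -2.68
vertex 3.993 -2.047 -3.245
endloop
endfacet
facet normal -0.486 0.494 -0.721
outer loop
vertex 2.771 -1.414 -3.43
vertex 3.487 -1.533 -3.995
vertex 2.755 -2.077 -3.874
endloop
endfacet
facet normal -0.874 -0.256 0.413
outer loop
vertex 2.771 -1.414 -3.43
vertex 2.755 -2.077 -3.874
vertex 3.276 -1.927 -2.68
endloop
endfacet
facet normal -0.874 -0.257 0.413
outer loop
vertex 3.276 -1.927 -2.68
vertex 2.755 -2.077 -3.874
vertex 3.261 -2.591 -3.124
endloop
endfacet
facet normal 0.486 -0.493 0.721
outer loop
vertex 3.276 -1.927 -2.68
vertex 3.261 -2.591 -3.124
vertex 3.993 -2.047 -3.245
endloop
endfacet
facet normal -0.486 0.494 -0.721
outer loop
vertex 2.755 -2.077 -3.874
vertex 3.487 -1.533 -3.995
vertex 3.291 -2.331 -4.409
endloop
endfacet
facet normal -0.560 -0.809 -0.177
outer loop
vertex 2.755 -2.077 -3.874
vertex 3.291 -2.331 -4.409
vertex 3.261 -2.591 -3.124
endloop
endfacet
facet normal -0.561 -0.809 -0.177
outer loop
vertex 3.261 -2.591 -3.124
vertex 3.291 -2.331 -4.409
vertex 3.796 -2.845 -3.659
endloop
endfacet
facet normal 0.486 -0.494 0.721
outer loop
vertex 3.261 -2.591 -3.124
vertex 3.796 -2.845 -3.659
vertex 3.993 -2.047 -3.245
endloop
endfacet
facet normal -0.486 0.494 -0.721
outer loop
vertex 3.291 -2.331 -4.409
vertex 3.487 -1.533 -3.995
vertex 3.974 -1.984 -4.632
endloop
endfacet
facet normal 0.175 -0.753 -0.634
outer loop
vertex 3.291 -2.331 -4.409
vertex 3.974 -1.984 -4.632
vertex 3.796 -2.845 -3.659
endloop
endfacet
facet normal 0.175 -0.753 -0.634
outer loop
vertex 3.796 -2.845 -3.659
vertex 3.974 -1.984 -4.632
vertex 4.48 -2.498 -3.882
endloop
endfacet
facet normal 0.486 -0.494 0.721
outer loop
vertex 3.796 -2.845 -3.659
vertex 4.48 -2.498 -3.882
vertex 3.993 -2.047 -3.245
endloop
endfacet
facet normal 0.555 -0.310 -0.772
outer loop
vertex 3.079 -1.665 -0.993
vertex 2.621 -2.404 -1.026
vertex 2.549 -1.619 -1.393
endloop
endfacet
facet normal 0.024 0.996 0.082
outer loop
vertex 3.079 -1.665 -0.993
vertex 2.549 -1.619 -1.393
vertex 1.459 -1.756 0.586
endloop
endfacet
facet normal 0.556 -0.310 -0.771
outer loop
vertex 2.549 -1.619 -1.393
vertex 2.621 -2.404 -1.026
vertex 2.061 -2.032 -1.579
endloop
endfacet
facet normal -0.565 0.784 -0.257
outer loop
vertex 2.549 -1.619 -1.393
vertex 2.061 -2.032 -1.579
vertex 1.459 -1.756 0.586
endloop
endfacet
facet normal 0.556 -0.310 -0.771
outer loop
vertex 2.061 -2.032 -1.579
vertex 2.621 -2.404 -1.026
vertex 1.901 -2.664 -1.44
endloop
endfacet
facet normal -0.942 0.176 -0.284
outer loop
vertex 2.061 -2.032 -1.579
vertex 1.901 -2.664 -1.44
vertex 1.459 -1.756 0.586
endloop
endfacet
facet normal 0.556 -0.310 -0.772
outer loop
vertex 1.901 -2.664 -1.44
vertex 2.621 -2.404 -1.026
vertex 2.163 -3.143 -1.059
endloop
endfacet
facet normal -0.883 -0.469 0.018
outer loop
vertex 1.901 -2.664 -1.44
vertex 2.163 -3.143 -1.059
vertex 1.459 -1.756 0.586
endloop
endfacet
facet normal 0.555 -0.310 -0.772
outer loop
vertex 2.163 -3.143 -1.059
vertex 2.621 -2.404 -1.026
vertex 2.693 -3.189 -0.659
endloop
endfacet
facet normal -0.423 -0.774 0.471
outer loop
vertex 2.163 -3.143 -1.059
vertex 2.693 -3.189 -0.659
vertex 1.459 -1.756 0.586
endloop
endfacet
facet normal 0.556 -0.310 -0.771
outer loop
vertex 2.693 -3.189 -0.659
vertex 2.621 -2.404 -1.026
vertex 3.181 -2.776 -0.473
endloop
endfacet
facet normal 0.166 -0.561 0.811
outer loop
vertex 2.693 -3.189 -0.659
vertex 3.181 -2.776 -0.473
vertex 1.459 -1.756 0.586
endloop
endfacet
facet normal 0.556 -0.310 -0.771
outer loop
vertex 3.181 -2.776 -0.473
vertex 2.621 -2.404 -1.026
vertex 3.34 -2.144 -0.612
endloop
endfacet
facet normal 0.544 0.048 0.838
outer loop
vertex 3.181 -2.776 -0.473
vertex 3.34 -2.144 -0.612
vertex 1.459 -1.756 0.586
endloop
endfacet
facet normal 0.556 -0.310 -0.771
outer loop
vertex 3.34 -2.144 -0.612
vertex 2.621 -2.404 -1.026
vertex 3.079 -1.665 -0.993
endloop
endfacet
facet normal 0.484 0.691 0.537
outer loop
vertex 3.34 -2.144 -0.612
vertex 3.079 -1.665 -0.993
vertex 1.459 -1.756 0.586
endloop
endfacet

endsolid


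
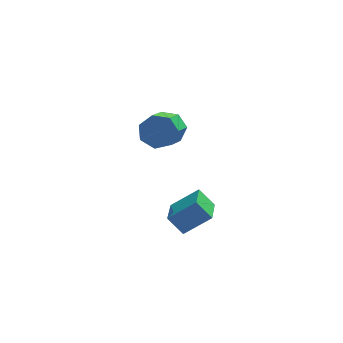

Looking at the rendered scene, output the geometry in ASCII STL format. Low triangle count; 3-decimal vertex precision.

solid 
facet normal -0.596 0.274 0.755
outer loop
vertex -0.818 -3.684 -0.245
vertex -0.594 -2.433 -0.522
vertex -1.822 -3.68 -1.039
endloop
endfacet
facet normal -0.173 -0.962 0.213
outer loop
vertex -1.286 -3.927 -1.718
vertex -0.818 -3.684 -0.245
vertex -1.822 -3.68 -1.039
endloop
endfacet
facet normal -0.596 0.274 0.755
outer loop
vertex -1.822 -3.68 -1.039
vertex -0.594 -2.433 -0.522
vertex -1.598 -2.43 -1.316
endloop
endfacet
facet normal -0.784 0.003 -0.620
outer loop
vertex -1.598 -2.43 -1.316
vertex -1.286 -3.927 -1.718
vertex -1.822 -3.68 -1.039
endloop
endfacet
facet normal 0.784 -0.003 0.620
outer loop
vertex -0.818 -3.684 -0.245
vertex -0.058 -2.68 -1.201
vertex -0.594 -2.433 -0.522
endloop
endfacet
facet normal -0.171 -0.962 0.213
outer loop
vertex -0.282 -3.93 -0.924
vertex -0.818 -3.684 -0.245
vertex -1.286 -3.927 -1.718
endloop
endfacet
facet normal 0.784 -0.003 0.620
outer loop
vertex -0.282 -3.93 -0.924
vertex -0.058 -2.68 -1.201
vertex -0.818 -3.684 -0.245
endloop
endfacet
facet normal 0.172 0.962 -0.214
outer loop
vertex -0.594 -2.433 -0.522
vertex -0.058 -2.68 -1.201
vertex -1.598 -2.43 -1.316
endloop
endfacet
facet normal -0.784 0.003 -0.620
outer loop
vertex -1.062 -2.676 -1.995
vertex -1.286 -3.927 -1.718
vertex -1.598 -2.43 -1.316
endloop
endfacet
facet normal 0.172 0.962 -0.213
outer loop
vertex -1.598 -2.43 -1.316
vertex -0.058 -2.68 -1.201
vertex -1.062 -2.676 -1.995
endloop
endfacet
facet normal 0.596 -0.274 -0.755
outer loop
vertex -1.062 -2.676 -1.995
vertex -0.282 -3.93 -0.924
vertex -1.286 -3.927 -1.718
endloop
endfacet
facet normal 0.596 -0.274 -0.755
outer loop
vertex -0.058 -2.68 -1.201
vertex -0.282 -3.93 -0.924
vertex -1.062 -2.676 -1.995
endloop
endfacet
facet normal 0.291 0.837 -0.463
outer loop
vertex -0.912 1.292 -0.543
vertex -1.384 1.704 -0.095
vertex -0.647 1.516 0.028
endloop
endfacet
facet normal 0.871 -0.432 -0.235
outer loop
vertex -0.912 1.292 -0.543
vertex -0.647 1.516 0.028
vertex -1.344 0.045 0.147
endloop
endfacet
facet normal 0.871 -0.432 -0.233
outer loop
vertex -1.344 0.045 0.147
vertex -0.647 1.516 0.028
vertex -1.08 0.269 0.718
endloop
endfacet
facet normal -0.290 -0.838 0.463
outer loop
vertex -1.344 0.045 0.147
vertex -1.08 0.269 0.718
vertex -1.816 0.456 0.595
endloop
endfacet
facet normal 0.291 0.837 -0.463
outer loop
vertex -0.647 1.516 0.028
vertex -1.384 1.704 -0.095
vertex -0.937 1.882 0.507
endloop
endfacet
facet normal 0.853 -0.007 0.522
outer loop
vertex -0.647 1.516 0.028
vertex -0.937 1.882 0.507
vertex -1.08 0.269 0.718
endloop
endfacet
facet normal 0.853 -0.007 0.522
outer loop
vertex -1.08 0.269 0.718
vertex -0.937 1.882 0.507
vertex -1.37 0.634 1.197
endloop
endfacet
facet normal -0.290 -0.838 0.463
outer loop
vertex -1.08 0.269 0.718
vertex -1.37 0.634 1.197
vertex -1.816 0.456 0.595
endloop
endfacet
facet normal 0.290 0.837 -0.463
outer loop
vertex -0.937 1.882 0.507
vertex -1.384 1.704 -0.095
vertex -1.563 2.113 0.532
endloop
endfacet
facet normal 0.192 0.423 0.886
outer loop
vertex -0.937 1.882 0.507
vertex -1.563 2.113 0.532
vertex -1.37 0.634 1.197
endloop
endfacet
facet normal 0.192 0.423 0.886
outer loop
vertex -1.37 0.634 1.197
vertex -1.563 2.113 0.532
vertex -1.996 0.865 1.222
endloop
endfacet
facet normal -0.291 -0.837 0.463
outer loop
vertex -1.37 0.634 1.197
vertex -1.996 0.865 1.222
vertex -1.816 0.456 0.595
endloop
endfacet
facet normal 0.290 0.837 -0.463
outer loop
vertex -1.563 2.113 0.532
vertex -1.384 1.704 -0.095
vertex -2.054 2.036 0.085
endloop
endfacet
facet normal -0.613 0.534 0.582
outer loop
vertex -1.563 2.113 0.532
vertex -2.054 2.036 0.085
vertex -1.996 0.865 1.222
endloop
endfacet
facet normal -0.613 0.535 0.582
outer loop
vertex -1.996 0.865 1.222
vertex -2.054 2.036 0.085
vertex -2.487 0.789 0.775
endloop
endfacet
facet normal -0.291 -0.837 0.463
outer loop
vertex -1.996 0.865 1.222
vertex -2.487 0.789 0.775
vertex -1.816 0.456 0.595
endloop
endfacet
facet normal 0.290 0.837 -0.463
outer loop
vertex -2.054 2.036 0.085
vertex -1.384 1.704 -0.095
vertex -2.04 1.709 -0.497
endloop
endfacet
facet normal -0.957 0.244 -0.160
outer loop
vertex -2.054 2.036 0.085
vertex -2.04 1.709 -0.497
vertex -2.487 0.789 0.775
endloop
endfacet
facet normal -0.957 0.243 -0.160
outer loop
vertex -2.487 0.789 0.775
vertex -2.04 1.709 -0.497
vertex -2.473 0.461 0.193
endloop
endfacet
facet normal -0.291 -0.837 0.464
outer loop
vertex -2.487 0.789 0.775
vertex -2.473 0.461 0.193
vertex -1.816 0.456 0.595
endloop
endfacet
facet normal 0.290 0.837 -0.463
outer loop
vertex -2.04 1.709 -0.497
vertex -1.384 1.704 -0.095
vertex -1.532 1.378 -0.777
endloop
endfacet
facet normal -0.581 -0.230 -0.781
outer loop
vertex -2.04 1.709 -0.497
vertex -1.532 1.378 -0.777
vertex -2.473 0.461 0.193
endloop
endfacet
facet normal -0.580 -0.231 -0.781
outer loop
vertex -2.473 0.461 0.193
vertex -1.532 1.378 -0.777
vertex -1.964 0.13 -0.087
endloop
endfacet
facet normal -0.290 -0.838 0.463
outer loop
vertex -2.473 0.461 0.193
vertex -1.964 0.13 -0.087
vertex -1.816 0.456 0.595
endloop
endfacet
facet normal 0.291 0.837 -0.463
outer loop
vertex -1.532 1.378 -0.777
vertex -1.384 1.704 -0.095
vertex -0.912 1.292 -0.543
endloop
endfacet
facet normal 0.234 -0.531 -0.814
outer loop
vertex -1.532 1.378 -0.777
vertex -0.912 1.292 -0.543
vertex -1.964 0.13 -0.087
endloop
endfacet
facet normal 0.234 -0.532 -0.814
outer loop
vertex -1.964 0.13 -0.087
vertex -0.912 1.292 -0.543
vertex -1.344 0.045 0.147
endloop
endfacet
facet normal -0.290 -0.838 0.463
outer loop
vertex -1.964 0.13 -0.087
vertex -1.344 0.045 0.147
vertex -1.816 0.456 0.595
endloop
endfacet

endsolid


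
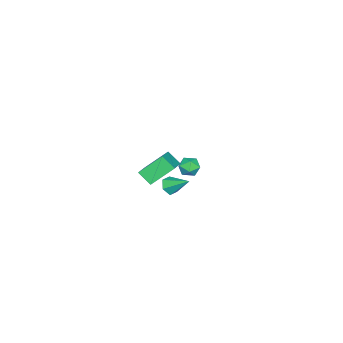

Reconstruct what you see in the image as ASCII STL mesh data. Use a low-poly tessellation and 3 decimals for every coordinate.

solid 
facet normal -0.466 0.610 0.640
outer loop
vertex 3.639 0.194 2.755
vertex 3.772 0.943 2.138
vertex 2.109 -0.168 1.986
endloop
endfacet
facet normal -0.136 -0.765 0.630
outer loop
vertex 2.868 -1.163 0.942
vertex 3.639 0.194 2.755
vertex 2.109 -0.168 1.986
endloop
endfacet
facet normal -0.466 0.610 0.641
outer loop
vertex 2.109 -0.168 1.986
vertex 3.772 0.943 2.138
vertex 2.242 0.582 1.369
endloop
endfacet
facet normal -0.874 -0.206 -0.439
outer loop
vertex 2.242 0.582 1.369
vertex 2.868 -1.163 0.942
vertex 2.109 -0.168 1.986
endloop
endfacet
facet normal 0.874 0.206 0.439
outer loop
vertex 3.639 0.194 2.755
vertex 4.531 -0.052 1.094
vertex 3.772 0.943 2.138
endloop
endfacet
facet normal -0.136 -0.764 0.630
outer loop
vertex 4.398 -0.802 1.711
vertex 3.639 0.194 2.755
vertex 2.868 -1.163 0.942
endloop
endfacet
facet normal 0.874 0.206 0.439
outer loop
vertex 4.398 -0.802 1.711
vertex 4.531 -0.052 1.094
vertex 3.639 0.194 2.755
endloop
endfacet
facet normal 0.136 0.765 -0.630
outer loop
vertex 3.772 0.943 2.138
vertex 4.531 -0.052 1.094
vertex 2.242 0.582 1.369
endloop
endfacet
facet normal -0.875 -0.206 -0.439
outer loop
vertex 3.001 -0.414 0.325
vertex 2.868 -1.163 0.942
vertex 2.242 0.582 1.369
endloop
endfacet
facet normal 0.136 0.764 -0.630
outer loop
vertex 2.242 0.582 1.369
vertex 4.531 -0.052 1.094
vertex 3.001 -0.414 0.325
endloop
endfacet
facet normal 0.466 -0.610 -0.641
outer loop
vertex 3.001 -0.414 0.325
vertex 4.398 -0.802 1.711
vertex 2.868 -1.163 0.942
endloop
endfacet
facet normal 0.466 -0.610 -0.641
outer loop
vertex 4.531 -0.052 1.094
vertex 4.398 -0.802 1.711
vertex 3.001 -0.414 0.325
endloop
endfacet
facet normal -0.088 -0.822 -0.562
outer loop
vertex 2.334 -0.377 -0.876
vertex 1.748 -0.244 -0.979
vertex 2.179 -0.033 -1.355
endloop
endfacet
facet normal 0.933 0.356 -0.046
outer loop
vertex 2.334 -0.377 -0.876
vertex 2.179 -0.033 -1.355
vertex 1.872 0.924 -0.181
endloop
endfacet
facet normal -0.088 -0.822 -0.562
outer loop
vertex 2.179 -0.033 -1.355
vertex 1.748 -0.244 -0.979
vertex 1.593 0.1 -1.458
endloop
endfacet
facet normal 0.276 0.779 -0.563
outer loop
vertex 2.179 -0.033 -1.355
vertex 1.593 0.1 -1.458
vertex 1.872 0.924 -0.181
endloop
endfacet
facet normal -0.088 -0.822 -0.562
outer loop
vertex 1.593 0.1 -1.458
vertex 1.748 -0.244 -0.979
vertex 1.161 -0.111 -1.082
endloop
endfacet
facet normal -0.627 0.710 -0.321
outer loop
vertex 1.593 0.1 -1.458
vertex 1.161 -0.111 -1.082
vertex 1.872 0.924 -0.181
endloop
endfacet
facet normal -0.088 -0.822 -0.562
outer loop
vertex 1.161 -0.111 -1.082
vertex 1.748 -0.244 -0.979
vertex 1.316 -0.455 -0.603
endloop
endfacet
facet normal -0.872 0.217 0.438
outer loop
vertex 1.161 -0.111 -1.082
vertex 1.316 -0.455 -0.603
vertex 1.872 0.924 -0.181
endloop
endfacet
facet normal -0.088 -0.822 -0.562
outer loop
vertex 1.316 -0.455 -0.603
vertex 1.748 -0.244 -0.979
vertex 1.903 -0.588 -0.5
endloop
endfacet
facet normal -0.214 -0.206 0.955
outer loop
vertex 1.316 -0.455 -0.603
vertex 1.903 -0.588 -0.5
vertex 1.872 0.924 -0.181
endloop
endfacet
facet normal -0.088 -0.822 -0.562
outer loop
vertex 1.903 -0.588 -0.5
vertex 1.748 -0.244 -0.979
vertex 2.334 -0.377 -0.876
endloop
endfacet
facet normal 0.688 -0.136 0.713
outer loop
vertex 1.903 -0.588 -0.5
vertex 2.334 -0.377 -0.876
vertex 1.872 0.924 -0.181
endloop
endfacet
facet normal -0.171 0.907 -0.385
outer loop
vertex -3.565 -1.108 -4.056
vertex -4.245 -1.144 -3.839
vertex -3.747 -0.867 -3.408
endloop
endfacet
facet normal 0.507 0.845 -0.172
outer loop
vertex -3.565 -1.108 -4.056
vertex -3.747 -0.867 -3.408
vertex -3.146 -1.245 -3.493
endloop
endfacet
facet normal 0.799 0.297 -0.522
outer loop
vertex -3.565 -1.108 -4.056
vertex -3.146 -1.245 -3.493
vertex -3.273 -1.756 -3.978
endloop
endfacet
facet normal 0.301 0.021 -0.954
outer loop
vertex -3.565 -1.108 -4.056
vertex -3.273 -1.756 -3.978
vertex -3.953 -1.693 -4.191
endloop
endfacet
facet normal -0.298 0.398 -0.868
outer loop
vertex -3.565 -1.108 -4.056
vertex -3.953 -1.693 -4.191
vertex -4.245 -1.144 -3.839
endloop
endfacet
facet normal 0.505 0.685 0.525
outer loop
vertex -3.146 -1.245 -3.493
vertex -3.747 -0.867 -3.408
vertex -3.567 -1.367 -2.929
endloop
endfacet
facet normal -0.592 0.786 0.179
outer loop
vertex -3.747 -0.867 -3.408
vertex -4.245 -1.144 -3.839
vertex -4.247 -1.304 -3.142
endloop
endfacet
facet normal -0.797 -0.037 -0.603
outer loop
vertex -4.245 -1.144 -3.839
vertex -3.953 -1.693 -4.191
vertex -4.374 -1.815 -3.627
endloop
endfacet
facet normal 0.172 -0.648 -0.742
outer loop
vertex -3.953 -1.693 -4.191
vertex -3.273 -1.756 -3.978
vertex -3.773 -2.193 -3.712
endloop
endfacet
facet normal 0.978 -0.202 -0.044
outer loop
vertex -3.273 -1.756 -3.978
vertex -3.146 -1.245 -3.493
vertex -3.275 -1.916 -3.281
endloop
endfacet
facet normal -0.301 -0.021 0.954
outer loop
vertex -3.955 -1.952 -3.064
vertex -3.567 -1.367 -2.929
vertex -4.247 -1.304 -3.142
endloop
endfacet
facet normal -0.799 -0.297 0.522
outer loop
vertex -3.955 -1.952 -3.064
vertex -4.247 -1.304 -3.142
vertex -4.374 -1.815 -3.627
endloop
endfacet
facet normal -0.507 -0.845 0.172
outer loop
vertex -3.955 -1.952 -3.064
vertex -4.374 -1.815 -3.627
vertex -3.773 -2.193 -3.712
endloop
endfacet
facet normal 0.171 -0.907 0.385
outer loop
vertex -3.955 -1.952 -3.064
vertex -3.773 -2.193 -3.712
vertex -3.275 -1.916 -3.281
endloop
endfacet
facet normal 0.298 -0.398 0.868
outer loop
vertex -3.955 -1.952 -3.064
vertex -3.275 -1.916 -3.281
vertex -3.567 -1.367 -2.929
endloop
endfacet
facet normal -0.172 0.648 0.742
outer loop
vertex -4.247 -1.304 -3.142
vertex -3.567 -1.367 -2.929
vertex -3.747 -0.867 -3.408
endloop
endfacet
facet normal -0.978 0.202 0.044
outer loop
vertex -4.374 -1.815 -3.627
vertex -4.247 -1.304 -3.142
vertex -4.245 -1.144 -3.839
endloop
endfacet
facet normal -0.505 -0.685 -0.525
outer loop
vertex -3.773 -2.193 -3.712
vertex -4.374 -1.815 -3.627
vertex -3.953 -1.693 -4.191
endloop
endfacet
facet normal 0.592 -0.786 -0.179
outer loop
vertex -3.275 -1.916 -3.281
vertex -3.773 -2.193 -3.712
vertex -3.273 -1.756 -3.978
endloop
endfacet
facet normal 0.797 0.037 0.603
outer loop
vertex -3.567 -1.367 -2.929
vertex -3.275 -1.916 -3.281
vertex -3.146 -1.245 -3.493
endloop
endfacet

endsolid


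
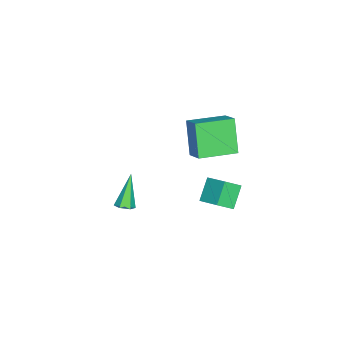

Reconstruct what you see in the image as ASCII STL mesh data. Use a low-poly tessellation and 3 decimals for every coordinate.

solid 
facet normal -0.479 -0.778 -0.406
outer loop
vertex -0.158 3.023 -0.859
vertex -0.72 3.691 -1.477
vertex 0.819 2.935 -1.843
endloop
endfacet
facet normal 0.526 -0.625 0.578
outer loop
vertex 1.48 4.009 -1.283
vertex -0.158 3.023 -0.859
vertex 0.819 2.935 -1.843
endloop
endfacet
facet normal -0.479 -0.778 -0.406
outer loop
vertex 0.819 2.935 -1.843
vertex -0.72 3.691 -1.477
vertex 0.257 3.603 -2.461
endloop
endfacet
facet normal 0.703 -0.064 -0.708
outer loop
vertex 0.257 3.603 -2.461
vertex 1.48 4.009 -1.283
vertex 0.819 2.935 -1.843
endloop
endfacet
facet normal -0.703 0.064 0.708
outer loop
vertex -0.158 3.023 -0.859
vertex -0.059 4.765 -0.917
vertex -0.72 3.691 -1.477
endloop
endfacet
facet normal 0.526 -0.625 0.578
outer loop
vertex 0.503 4.097 -0.299
vertex -0.158 3.023 -0.859
vertex 1.48 4.009 -1.283
endloop
endfacet
facet normal -0.703 0.064 0.708
outer loop
vertex 0.503 4.097 -0.299
vertex -0.059 4.765 -0.917
vertex -0.158 3.023 -0.859
endloop
endfacet
facet normal -0.526 0.625 -0.578
outer loop
vertex -0.72 3.691 -1.477
vertex -0.059 4.765 -0.917
vertex 0.257 3.603 -2.461
endloop
endfacet
facet normal 0.703 -0.064 -0.708
outer loop
vertex 0.918 4.677 -1.901
vertex 1.48 4.009 -1.283
vertex 0.257 3.603 -2.461
endloop
endfacet
facet normal -0.526 0.625 -0.578
outer loop
vertex 0.257 3.603 -2.461
vertex -0.059 4.765 -0.917
vertex 0.918 4.677 -1.901
endloop
endfacet
facet normal 0.479 0.778 0.406
outer loop
vertex 0.918 4.677 -1.901
vertex 0.503 4.097 -0.299
vertex 1.48 4.009 -1.283
endloop
endfacet
facet normal 0.479 0.778 0.406
outer loop
vertex -0.059 4.765 -0.917
vertex 0.503 4.097 -0.299
vertex 0.918 4.677 -1.901
endloop
endfacet
facet normal -0.621 0.777 -0.106
outer loop
vertex -0.799 3.681 3.523
vertex -0.05 4.355 4.077
vertex 0.069 4.139 1.792
endloop
endfacet
facet normal -0.652 -0.586 -0.482
outer loop
vertex 1.31 2.585 2.003
vertex -0.799 3.681 3.523
vertex 0.069 4.139 1.792
endloop
endfacet
facet normal -0.621 0.777 -0.106
outer loop
vertex 0.069 4.139 1.792
vertex -0.05 4.355 4.077
vertex 0.818 4.813 2.346
endloop
endfacet
facet normal 0.436 0.230 -0.870
outer loop
vertex 0.818 4.813 2.346
vertex 1.31 2.585 2.003
vertex 0.069 4.139 1.792
endloop
endfacet
facet normal -0.436 -0.230 0.870
outer loop
vertex -0.799 3.681 3.523
vertex 1.191 2.801 4.288
vertex -0.05 4.355 4.077
endloop
endfacet
facet normal -0.652 -0.586 -0.482
outer loop
vertex 0.442 2.127 3.734
vertex -0.799 3.681 3.523
vertex 1.31 2.585 2.003
endloop
endfacet
facet normal -0.436 -0.230 0.870
outer loop
vertex 0.442 2.127 3.734
vertex 1.191 2.801 4.288
vertex -0.799 3.681 3.523
endloop
endfacet
facet normal 0.652 0.586 0.482
outer loop
vertex -0.05 4.355 4.077
vertex 1.191 2.801 4.288
vertex 0.818 4.813 2.346
endloop
endfacet
facet normal 0.436 0.230 -0.870
outer loop
vertex 2.059 3.259 2.557
vertex 1.31 2.585 2.003
vertex 0.818 4.813 2.346
endloop
endfacet
facet normal 0.652 0.586 0.482
outer loop
vertex 0.818 4.813 2.346
vertex 1.191 2.801 4.288
vertex 2.059 3.259 2.557
endloop
endfacet
facet normal 0.621 -0.777 0.106
outer loop
vertex 2.059 3.259 2.557
vertex 0.442 2.127 3.734
vertex 1.31 2.585 2.003
endloop
endfacet
facet normal 0.621 -0.777 0.106
outer loop
vertex 1.191 2.801 4.288
vertex 0.442 2.127 3.734
vertex 2.059 3.259 2.557
endloop
endfacet
facet normal 0.509 0.002 -0.861
outer loop
vertex 1.211 -1.038 -3.218
vertex 0.756 -0.929 -3.487
vertex 1.064 -0.525 -3.304
endloop
endfacet
facet normal 0.679 0.306 0.667
outer loop
vertex 1.211 -1.038 -3.218
vertex 1.064 -0.525 -3.304
vertex -0.256 -0.931 -1.773
endloop
endfacet
facet normal 0.509 0.002 -0.861
outer loop
vertex 1.064 -0.525 -3.304
vertex 0.756 -0.929 -3.487
vertex 0.609 -0.417 -3.573
endloop
endfacet
facet normal 0.051 0.954 0.297
outer loop
vertex 1.064 -0.525 -3.304
vertex 0.609 -0.417 -3.573
vertex -0.256 -0.931 -1.773
endloop
endfacet
facet normal 0.508 0.001 -0.861
outer loop
vertex 0.609 -0.417 -3.573
vertex 0.756 -0.929 -3.487
vertex 0.3 -0.821 -3.756
endloop
endfacet
facet normal -0.743 0.647 -0.172
outer loop
vertex 0.609 -0.417 -3.573
vertex 0.3 -0.821 -3.756
vertex -0.256 -0.931 -1.773
endloop
endfacet
facet normal 0.508 -0.001 -0.861
outer loop
vertex 0.3 -0.821 -3.756
vertex 0.756 -0.929 -3.487
vertex 0.447 -1.333 -3.669
endloop
endfacet
facet normal -0.911 -0.308 -0.273
outer loop
vertex 0.3 -0.821 -3.756
vertex 0.447 -1.333 -3.669
vertex -0.256 -0.931 -1.773
endloop
endfacet
facet normal 0.507 0.001 -0.862
outer loop
vertex 0.447 -1.333 -3.669
vertex 0.756 -0.929 -3.487
vertex 0.903 -1.442 -3.401
endloop
endfacet
facet normal -0.285 -0.954 0.097
outer loop
vertex 0.447 -1.333 -3.669
vertex 0.903 -1.442 -3.401
vertex -0.256 -0.931 -1.773
endloop
endfacet
facet normal 0.509 0.002 -0.861
outer loop
vertex 0.903 -1.442 -3.401
vertex 0.756 -0.929 -3.487
vertex 1.211 -1.038 -3.218
endloop
endfacet
facet normal 0.511 -0.646 0.567
outer loop
vertex 0.903 -1.442 -3.401
vertex 1.211 -1.038 -3.218
vertex -0.256 -0.931 -1.773
endloop
endfacet

endsolid


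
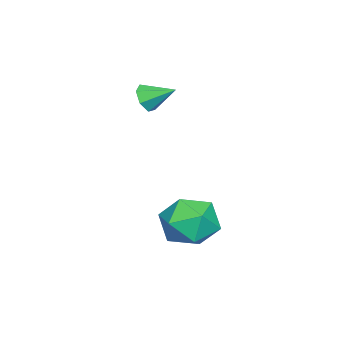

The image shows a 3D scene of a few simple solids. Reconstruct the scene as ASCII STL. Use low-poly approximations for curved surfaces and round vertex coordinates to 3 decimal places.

solid 
facet normal -0.628 0.773 0.092
outer loop
vertex 3.711 1.964 -1.412
vertex 2.87 1.297 -1.555
vertex 3.248 1.486 -0.558
endloop
endfacet
facet normal -0.035 0.880 0.474
outer loop
vertex 3.711 1.964 -1.412
vertex 3.248 1.486 -0.558
vertex 4.326 1.561 -0.618
endloop
endfacet
facet normal 0.522 0.852 0.028
outer loop
vertex 3.711 1.964 -1.412
vertex 4.326 1.561 -0.618
vertex 4.615 1.418 -1.652
endloop
endfacet
facet normal 0.273 0.728 -0.629
outer loop
vertex 3.711 1.964 -1.412
vertex 4.615 1.418 -1.652
vertex 3.715 1.255 -2.231
endloop
endfacet
facet normal -0.438 0.679 -0.590
outer loop
vertex 3.711 1.964 -1.412
vertex 3.715 1.255 -2.231
vertex 2.87 1.297 -1.555
endloop
endfacet
facet normal 0.028 0.343 0.939
outer loop
vertex 4.326 1.561 -0.618
vertex 3.248 1.486 -0.558
vertex 3.865 0.645 -0.269
endloop
endfacet
facet normal -0.932 0.170 0.321
outer loop
vertex 3.248 1.486 -0.558
vertex 2.87 1.297 -1.555
vertex 2.965 0.482 -0.848
endloop
endfacet
facet normal -0.624 0.016 -0.781
outer loop
vertex 2.87 1.297 -1.555
vertex 3.715 1.255 -2.231
vertex 3.254 0.339 -1.882
endloop
endfacet
facet normal 0.526 0.096 -0.845
outer loop
vertex 3.715 1.255 -2.231
vertex 4.615 1.418 -1.652
vertex 4.332 0.414 -1.942
endloop
endfacet
facet normal 0.929 0.298 0.219
outer loop
vertex 4.615 1.418 -1.652
vertex 4.326 1.561 -0.618
vertex 4.71 0.603 -0.945
endloop
endfacet
facet normal -0.273 -0.728 0.629
outer loop
vertex 3.869 -0.064 -1.088
vertex 3.865 0.645 -0.269
vertex 2.965 0.482 -0.848
endloop
endfacet
facet normal -0.522 -0.852 -0.028
outer loop
vertex 3.869 -0.064 -1.088
vertex 2.965 0.482 -0.848
vertex 3.254 0.339 -1.882
endloop
endfacet
facet normal 0.035 -0.880 -0.474
outer loop
vertex 3.869 -0.064 -1.088
vertex 3.254 0.339 -1.882
vertex 4.332 0.414 -1.942
endloop
endfacet
facet normal 0.628 -0.773 -0.092
outer loop
vertex 3.869 -0.064 -1.088
vertex 4.332 0.414 -1.942
vertex 4.71 0.603 -0.945
endloop
endfacet
facet normal 0.438 -0.679 0.590
outer loop
vertex 3.869 -0.064 -1.088
vertex 4.71 0.603 -0.945
vertex 3.865 0.645 -0.269
endloop
endfacet
facet normal -0.526 -0.096 0.845
outer loop
vertex 2.965 0.482 -0.848
vertex 3.865 0.645 -0.269
vertex 3.248 1.486 -0.558
endloop
endfacet
facet normal -0.929 -0.298 -0.219
outer loop
vertex 3.254 0.339 -1.882
vertex 2.965 0.482 -0.848
vertex 2.87 1.297 -1.555
endloop
endfacet
facet normal -0.028 -0.343 -0.939
outer loop
vertex 4.332 0.414 -1.942
vertex 3.254 0.339 -1.882
vertex 3.715 1.255 -2.231
endloop
endfacet
facet normal 0.932 -0.170 -0.321
outer loop
vertex 4.71 0.603 -0.945
vertex 4.332 0.414 -1.942
vertex 4.615 1.418 -1.652
endloop
endfacet
facet normal 0.624 -0.016 0.781
outer loop
vertex 3.865 0.645 -0.269
vertex 4.71 0.603 -0.945
vertex 4.326 1.561 -0.618
endloop
endfacet
facet normal 0.057 -0.891 -0.450
outer loop
vertex 1.258 -1.865 3.011
vertex 0.883 -1.668 2.573
vertex 1.492 -1.639 2.593
endloop
endfacet
facet normal 0.782 0.248 0.572
outer loop
vertex 1.258 -1.865 3.011
vertex 1.492 -1.639 2.593
vertex 0.817 -0.652 3.087
endloop
endfacet
facet normal 0.057 -0.890 -0.451
outer loop
vertex 1.492 -1.639 2.593
vertex 0.883 -1.668 2.573
vertex 1.266 -1.434 2.16
endloop
endfacet
facet normal 0.788 0.602 -0.126
outer loop
vertex 1.492 -1.639 2.593
vertex 1.266 -1.434 2.16
vertex 0.817 -0.652 3.087
endloop
endfacet
facet normal 0.057 -0.890 -0.452
outer loop
vertex 1.266 -1.434 2.16
vertex 0.883 -1.668 2.573
vertex 0.752 -1.405 2.038
endloop
endfacet
facet normal 0.183 0.793 -0.581
outer loop
vertex 1.266 -1.434 2.16
vertex 0.752 -1.405 2.038
vertex 0.817 -0.652 3.087
endloop
endfacet
facet normal 0.058 -0.890 -0.452
outer loop
vertex 0.752 -1.405 2.038
vertex 0.883 -1.668 2.573
vertex 0.336 -1.574 2.318
endloop
endfacet
facet normal -0.579 0.679 -0.451
outer loop
vertex 0.752 -1.405 2.038
vertex 0.336 -1.574 2.318
vertex 0.817 -0.652 3.087
endloop
endfacet
facet normal 0.057 -0.891 -0.451
outer loop
vertex 0.336 -1.574 2.318
vertex 0.883 -1.668 2.573
vertex 0.332 -1.813 2.79
endloop
endfacet
facet normal -0.924 0.344 0.166
outer loop
vertex 0.336 -1.574 2.318
vertex 0.332 -1.813 2.79
vertex 0.817 -0.652 3.087
endloop
endfacet
facet normal 0.057 -0.891 -0.451
outer loop
vertex 0.332 -1.813 2.79
vertex 0.883 -1.668 2.573
vertex 0.742 -1.943 3.098
endloop
endfacet
facet normal -0.592 0.041 0.805
outer loop
vertex 0.332 -1.813 2.79
vertex 0.742 -1.943 3.098
vertex 0.817 -0.652 3.087
endloop
endfacet
facet normal 0.059 -0.891 -0.451
outer loop
vertex 0.742 -1.943 3.098
vertex 0.883 -1.668 2.573
vertex 1.258 -1.865 3.011
endloop
endfacet
facet normal 0.166 -0.001 0.986
outer loop
vertex 0.742 -1.943 3.098
vertex 1.258 -1.865 3.011
vertex 0.817 -0.652 3.087
endloop
endfacet

endsolid


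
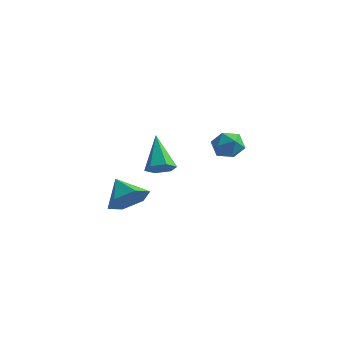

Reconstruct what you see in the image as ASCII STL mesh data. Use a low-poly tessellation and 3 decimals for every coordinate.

solid 
facet normal 0.453 -0.540 -0.710
outer loop
vertex 2.789 -0.467 -1.525
vertex 2.187 -0.801 -1.655
vertex 2.344 -0.213 -2.002
endloop
endfacet
facet normal 0.461 0.887 0.042
outer loop
vertex 2.789 -0.467 -1.525
vertex 2.344 -0.213 -2.002
vertex 1.313 0.241 -0.285
endloop
endfacet
facet normal 0.453 -0.540 -0.710
outer loop
vertex 2.344 -0.213 -2.002
vertex 2.187 -0.801 -1.655
vertex 1.742 -0.547 -2.132
endloop
endfacet
facet normal -0.363 0.824 -0.436
outer loop
vertex 2.344 -0.213 -2.002
vertex 1.742 -0.547 -2.132
vertex 1.313 0.241 -0.285
endloop
endfacet
facet normal 0.453 -0.539 -0.710
outer loop
vertex 1.742 -0.547 -2.132
vertex 2.187 -0.801 -1.655
vertex 1.586 -1.135 -1.785
endloop
endfacet
facet normal -0.959 0.098 -0.265
outer loop
vertex 1.742 -0.547 -2.132
vertex 1.586 -1.135 -1.785
vertex 1.313 0.241 -0.285
endloop
endfacet
facet normal 0.453 -0.540 -0.709
outer loop
vertex 1.586 -1.135 -1.785
vertex 2.187 -0.801 -1.655
vertex 2.031 -1.388 -1.308
endloop
endfacet
facet normal -0.732 -0.563 0.384
outer loop
vertex 1.586 -1.135 -1.785
vertex 2.031 -1.388 -1.308
vertex 1.313 0.241 -0.285
endloop
endfacet
facet normal 0.453 -0.540 -0.709
outer loop
vertex 2.031 -1.388 -1.308
vertex 2.187 -0.801 -1.655
vertex 2.632 -1.054 -1.178
endloop
endfacet
facet normal 0.092 -0.500 0.861
outer loop
vertex 2.031 -1.388 -1.308
vertex 2.632 -1.054 -1.178
vertex 1.313 0.241 -0.285
endloop
endfacet
facet normal 0.453 -0.540 -0.709
outer loop
vertex 2.632 -1.054 -1.178
vertex 2.187 -0.801 -1.655
vertex 2.789 -0.467 -1.525
endloop
endfacet
facet normal 0.688 0.224 0.691
outer loop
vertex 2.632 -1.054 -1.178
vertex 2.789 -0.467 -1.525
vertex 1.313 0.241 -0.285
endloop
endfacet
facet normal 0.723 -0.374 -0.581
outer loop
vertex 1.945 -2.404 -2.344
vertex 1.435 -2.126 -3.158
vertex 2.094 -1.499 -2.741
endloop
endfacet
facet normal 0.184 0.369 0.911
outer loop
vertex 1.945 -2.404 -2.344
vertex 2.094 -1.499 -2.741
vertex 0.445 -1.614 -2.362
endloop
endfacet
facet normal 0.723 -0.374 -0.581
outer loop
vertex 2.094 -1.499 -2.741
vertex 1.435 -2.126 -3.158
vertex 1.584 -1.22 -3.555
endloop
endfacet
facet normal 0.007 0.947 0.320
outer loop
vertex 2.094 -1.499 -2.741
vertex 1.584 -1.22 -3.555
vertex 0.445 -1.614 -2.362
endloop
endfacet
facet normal 0.724 -0.373 -0.580
outer loop
vertex 1.584 -1.22 -3.555
vertex 1.435 -2.126 -3.158
vertex 0.926 -1.847 -3.972
endloop
endfacet
facet normal -0.563 0.777 -0.281
outer loop
vertex 1.584 -1.22 -3.555
vertex 0.926 -1.847 -3.972
vertex 0.445 -1.614 -2.362
endloop
endfacet
facet normal 0.723 -0.374 -0.580
outer loop
vertex 0.926 -1.847 -3.972
vertex 1.435 -2.126 -3.158
vertex 0.777 -2.753 -3.574
endloop
endfacet
facet normal -0.957 0.030 -0.290
outer loop
vertex 0.926 -1.847 -3.972
vertex 0.777 -2.753 -3.574
vertex 0.445 -1.614 -2.362
endloop
endfacet
facet normal 0.723 -0.374 -0.581
outer loop
vertex 0.777 -2.753 -3.574
vertex 1.435 -2.126 -3.158
vertex 1.287 -3.031 -2.76
endloop
endfacet
facet normal -0.780 -0.548 0.302
outer loop
vertex 0.777 -2.753 -3.574
vertex 1.287 -3.031 -2.76
vertex 0.445 -1.614 -2.362
endloop
endfacet
facet normal 0.723 -0.374 -0.581
outer loop
vertex 1.287 -3.031 -2.76
vertex 1.435 -2.126 -3.158
vertex 1.945 -2.404 -2.344
endloop
endfacet
facet normal -0.210 -0.378 0.902
outer loop
vertex 1.287 -3.031 -2.76
vertex 1.945 -2.404 -2.344
vertex 0.445 -1.614 -2.362
endloop
endfacet
facet normal -0.227 0.469 0.854
outer loop
vertex 2.577 3.93 -1.401
vertex 2.846 3.283 -0.974
vertex 3.363 3.889 -1.169
endloop
endfacet
facet normal -0.053 0.938 0.344
outer loop
vertex 2.577 3.93 -1.401
vertex 3.363 3.889 -1.169
vertex 3.17 4.154 -1.921
endloop
endfacet
facet normal -0.499 0.842 -0.206
outer loop
vertex 2.577 3.93 -1.401
vertex 3.17 4.154 -1.921
vertex 2.535 3.712 -2.19
endloop
endfacet
facet normal -0.949 0.314 -0.036
outer loop
vertex 2.577 3.93 -1.401
vertex 2.535 3.712 -2.19
vertex 2.334 3.173 -1.605
endloop
endfacet
facet normal -0.781 0.084 0.619
outer loop
vertex 2.577 3.93 -1.401
vertex 2.334 3.173 -1.605
vertex 2.846 3.283 -0.974
endloop
endfacet
facet normal 0.606 0.786 0.121
outer loop
vertex 3.17 4.154 -1.921
vertex 3.363 3.889 -1.169
vertex 3.806 3.647 -1.815
endloop
endfacet
facet normal 0.325 0.027 0.945
outer loop
vertex 3.363 3.889 -1.169
vertex 2.846 3.283 -0.974
vertex 3.605 3.108 -1.23
endloop
endfacet
facet normal -0.570 -0.596 0.566
outer loop
vertex 2.846 3.283 -0.974
vertex 2.334 3.173 -1.605
vertex 2.97 2.666 -1.499
endloop
endfacet
facet normal -0.841 -0.222 -0.494
outer loop
vertex 2.334 3.173 -1.605
vertex 2.535 3.712 -2.19
vertex 2.777 2.931 -2.251
endloop
endfacet
facet normal -0.114 0.631 -0.768
outer loop
vertex 2.535 3.712 -2.19
vertex 3.17 4.154 -1.921
vertex 3.294 3.537 -2.446
endloop
endfacet
facet normal 0.949 -0.314 0.036
outer loop
vertex 3.563 2.89 -2.019
vertex 3.806 3.647 -1.815
vertex 3.605 3.108 -1.23
endloop
endfacet
facet normal 0.499 -0.842 0.206
outer loop
vertex 3.563 2.89 -2.019
vertex 3.605 3.108 -1.23
vertex 2.97 2.666 -1.499
endloop
endfacet
facet normal 0.053 -0.938 -0.344
outer loop
vertex 3.563 2.89 -2.019
vertex 2.97 2.666 -1.499
vertex 2.777 2.931 -2.251
endloop
endfacet
facet normal 0.227 -0.469 -0.854
outer loop
vertex 3.563 2.89 -2.019
vertex 2.777 2.931 -2.251
vertex 3.294 3.537 -2.446
endloop
endfacet
facet normal 0.781 -0.084 -0.619
outer loop
vertex 3.563 2.89 -2.019
vertex 3.294 3.537 -2.446
vertex 3.806 3.647 -1.815
endloop
endfacet
facet normal 0.841 0.222 0.494
outer loop
vertex 3.605 3.108 -1.23
vertex 3.806 3.647 -1.815
vertex 3.363 3.889 -1.169
endloop
endfacet
facet normal 0.114 -0.631 0.768
outer loop
vertex 2.97 2.666 -1.499
vertex 3.605 3.108 -1.23
vertex 2.846 3.283 -0.974
endloop
endfacet
facet normal -0.606 -0.786 -0.121
outer loop
vertex 2.777 2.931 -2.251
vertex 2.97 2.666 -1.499
vertex 2.334 3.173 -1.605
endloop
endfacet
facet normal -0.325 -0.027 -0.945
outer loop
vertex 3.294 3.537 -2.446
vertex 2.777 2.931 -2.251
vertex 2.535 3.712 -2.19
endloop
endfacet
facet normal 0.570 0.596 -0.566
outer loop
vertex 3.806 3.647 -1.815
vertex 3.294 3.537 -2.446
vertex 3.17 4.154 -1.921
endloop
endfacet

endsolid
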